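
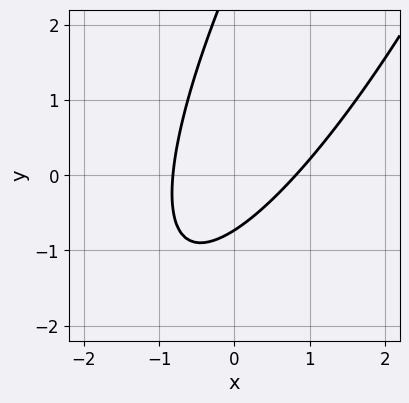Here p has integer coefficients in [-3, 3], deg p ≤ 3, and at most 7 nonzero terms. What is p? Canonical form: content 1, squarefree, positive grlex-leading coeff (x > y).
First, the degree is 2 — the shape is more complex than any degree-1 curve.
Finally, the integer polynomial consistent with all of this is the stated p.

3*x^2 - 3*x*y + y^2 - 2*y - 2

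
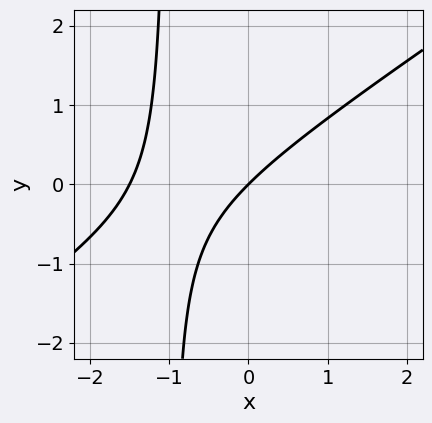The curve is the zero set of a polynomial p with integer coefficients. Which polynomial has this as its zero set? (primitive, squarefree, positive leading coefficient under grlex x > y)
2*x^2 - 3*x*y + 3*x - 3*y

First, degree: a generic line meets the curve in up to 2 points, so deg p = 2.
Then, observable constraints: it meets the y-axis at y = 0 (among the integer gridlines); one x-axis crossing is at x = 0.
Finally, these observations pin down the coefficients.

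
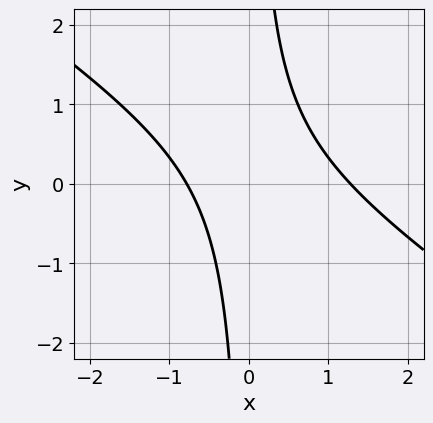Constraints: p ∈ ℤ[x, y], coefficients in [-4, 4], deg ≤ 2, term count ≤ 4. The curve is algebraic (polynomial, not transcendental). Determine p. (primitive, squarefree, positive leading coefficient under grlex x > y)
2*x^2 + 3*x*y - x - 2

deg p = 2.
Checking where it meets the axes: the curve avoids every integer y-axis point in the box.
Assembling these constraints gives the stated polynomial.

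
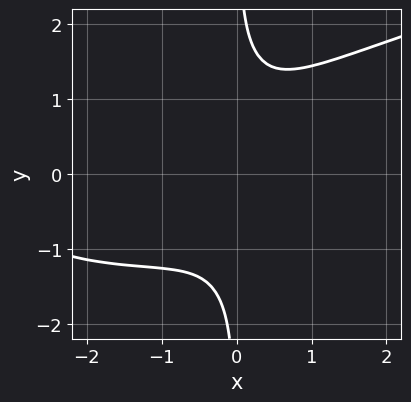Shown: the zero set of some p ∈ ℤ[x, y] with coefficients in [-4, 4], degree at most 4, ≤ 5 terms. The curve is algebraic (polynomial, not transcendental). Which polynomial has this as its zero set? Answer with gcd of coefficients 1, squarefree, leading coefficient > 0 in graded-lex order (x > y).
Degree: a generic line meets the curve in up to 4 points, so deg p = 4.
Observable constraints: the curve avoids every integer y-axis point in the box; it misses every integer gridline on the x-axis.
Fitting integer coefficients to these (and the overall shape) gives p.

2*x*y^3 - x^3 - 3*x^2 - 2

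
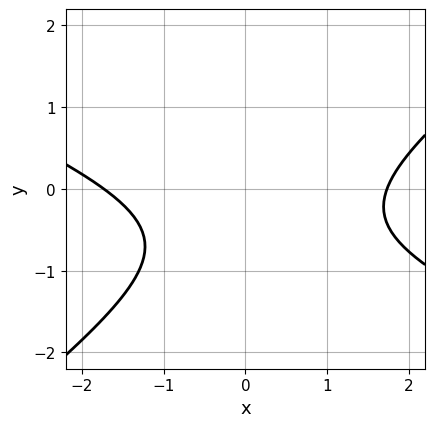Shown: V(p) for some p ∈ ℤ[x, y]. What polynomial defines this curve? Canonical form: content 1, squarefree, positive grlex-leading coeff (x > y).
x^2 + x*y - 3*y^2 - 3*y - 3

(a) Degree: a generic line meets the curve in up to 2 points, so deg p = 2.
(b) From the axis intercepts and sections: it misses every integer gridline on the y-axis.
(c) These observations pin down the coefficients.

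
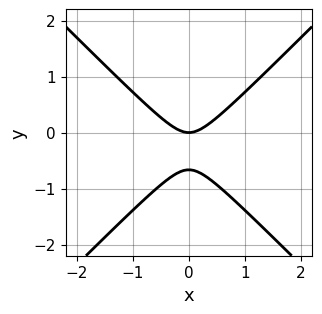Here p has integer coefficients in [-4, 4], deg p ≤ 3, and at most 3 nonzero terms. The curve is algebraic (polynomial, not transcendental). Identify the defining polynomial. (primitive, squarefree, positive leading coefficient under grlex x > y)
3*x^2 - 3*y^2 - 2*y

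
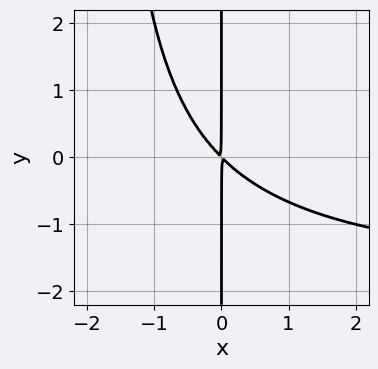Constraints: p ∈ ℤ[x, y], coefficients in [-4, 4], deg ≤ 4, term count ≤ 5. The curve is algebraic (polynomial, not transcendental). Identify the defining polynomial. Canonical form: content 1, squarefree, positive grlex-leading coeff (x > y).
x^2*y + 2*x^2 + 2*x*y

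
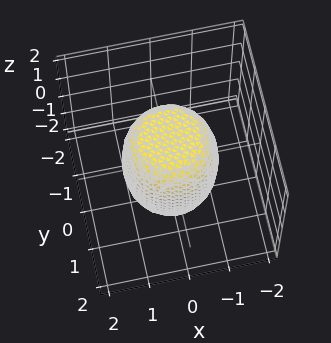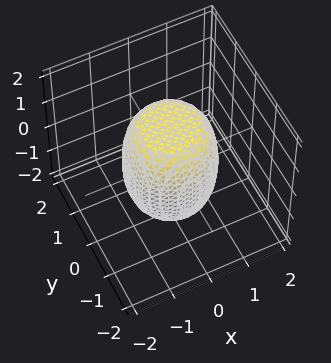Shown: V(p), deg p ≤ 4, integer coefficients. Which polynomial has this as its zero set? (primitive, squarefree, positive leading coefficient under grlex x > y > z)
2*x^4 + 4*x^2*y^2 + 2*y^4 - x^2 - y^2 + z^2 - 2

1. The degree is 4 — the shape is more complex than any degree-3 surface.
2. Symmetries: rotational symmetry about the z-axis ⇒ p depends on x, y only through x² + y².
3. From the visible intercepts: a circular section at z = 0 has radius between 1 and 2.
4. Matching integer coefficients to the picture gives p.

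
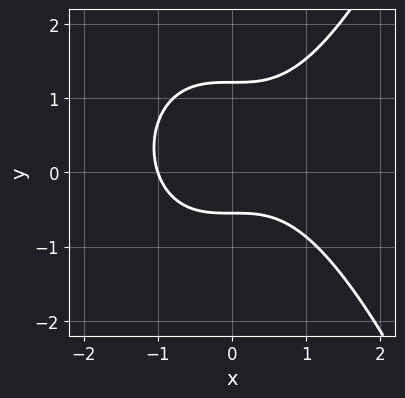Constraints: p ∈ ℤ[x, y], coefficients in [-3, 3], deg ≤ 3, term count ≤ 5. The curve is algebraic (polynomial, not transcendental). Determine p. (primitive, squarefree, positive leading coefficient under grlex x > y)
deg p = 3.
Observable constraints: one x-axis crossing is at x = -1.
Solving for integer coefficients yields p as stated.

2*x^3 - 3*y^2 + 2*y + 2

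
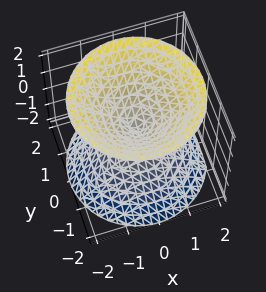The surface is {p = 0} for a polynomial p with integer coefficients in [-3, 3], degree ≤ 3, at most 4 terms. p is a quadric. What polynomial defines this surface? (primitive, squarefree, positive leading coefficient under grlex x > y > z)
x^2 + y^2 - z^2

First, there are 2 components. They look like related sheets of one shape, so recover p as a whole.
Next, the degree is 2 — a double cone through the origin; a quadric.
Then, symmetries: it's symmetric under z → −z, forcing even powers of z; the z-axis is an axis of rotation, so x and y enter only as x² + y².
Then, checking where it meets the axes: it crosses the z-axis at the gridline z = 0; it meets the x-axis at x = 0 (among the integer gridlines); a circular section at z = -1 has radius exactly 1.
Finally, assembling these constraints gives the stated polynomial.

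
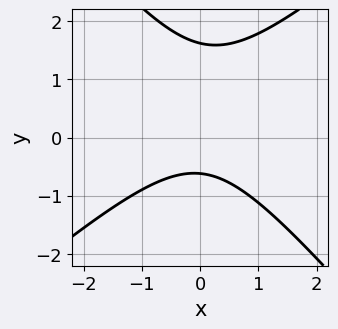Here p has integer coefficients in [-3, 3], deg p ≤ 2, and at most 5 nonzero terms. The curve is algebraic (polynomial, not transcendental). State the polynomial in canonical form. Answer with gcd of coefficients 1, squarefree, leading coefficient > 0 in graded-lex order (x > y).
3*x^2 - x*y - 3*y^2 + 3*y + 3

(a) deg p = 2.
(b) Reading off the gridlines: it misses every integer gridline on the x-axis.
(c) Matching integer coefficients to the picture gives p.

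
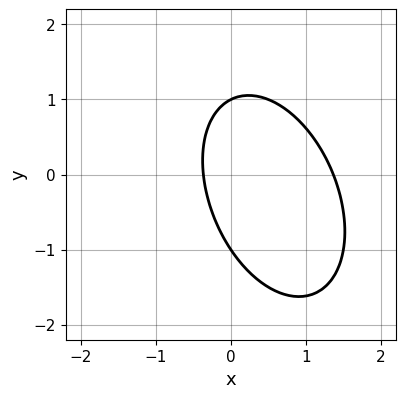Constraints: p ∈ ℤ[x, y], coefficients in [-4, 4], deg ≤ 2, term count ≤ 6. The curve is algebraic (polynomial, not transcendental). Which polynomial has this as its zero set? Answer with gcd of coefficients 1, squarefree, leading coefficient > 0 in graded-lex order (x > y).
First, the degree is 2 — the shape is more complex than any degree-1 curve.
Next, from the axis intercepts and sections: the y-axis gridline crossings are at y ∈ {-1, 1}.
Finally, putting this together gives p.

2*x^2 + x*y + y^2 - 2*x - 1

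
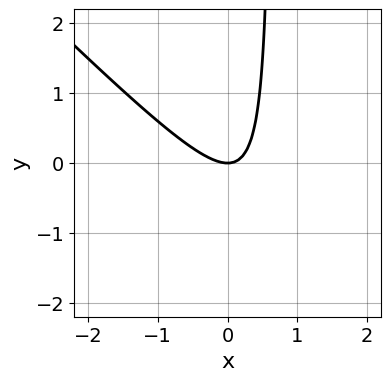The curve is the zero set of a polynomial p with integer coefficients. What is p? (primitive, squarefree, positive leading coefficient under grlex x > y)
3*x^2 + 3*x*y - 2*y

First, deg p = 2. No degree-1 curve has this shape.
Next, from the visible intercepts: one y-axis crossing is at y = 0; it crosses the x-axis at the gridline x = 0.
Finally, these observations pin down the coefficients.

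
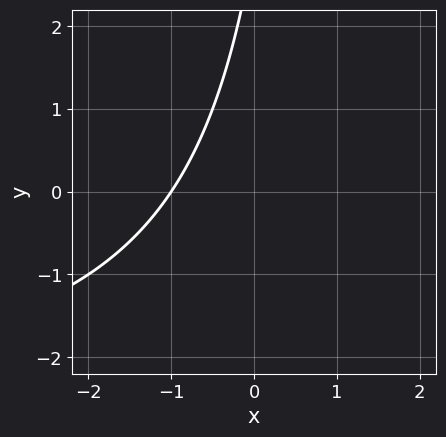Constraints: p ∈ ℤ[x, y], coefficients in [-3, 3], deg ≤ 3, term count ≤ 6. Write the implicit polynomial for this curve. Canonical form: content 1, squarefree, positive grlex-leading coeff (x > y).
x*y + 3*x - y + 3

First, the degree is 2 — a generic line meets the curve in up to 2 points.
Then, reading off the gridlines: no y-intercept at any integer in the box; it crosses the x-axis at the gridline x = -1.
Finally, assembling these constraints gives the stated polynomial.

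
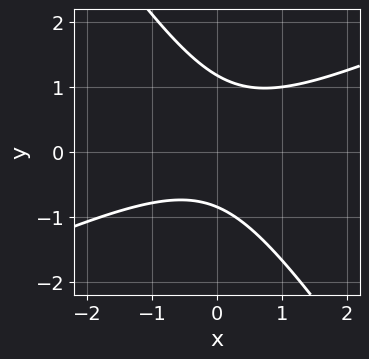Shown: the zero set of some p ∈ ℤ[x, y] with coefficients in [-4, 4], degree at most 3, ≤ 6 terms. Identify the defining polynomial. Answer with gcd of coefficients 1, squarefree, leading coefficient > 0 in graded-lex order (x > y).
2*x^2 - 3*x*y - 3*y^2 + y + 3

The degree is 2 — a generic line meets the curve in up to 2 points.
Checking where it meets the axes: it misses every integer gridline on the x-axis.
Matching integer coefficients to the picture gives p.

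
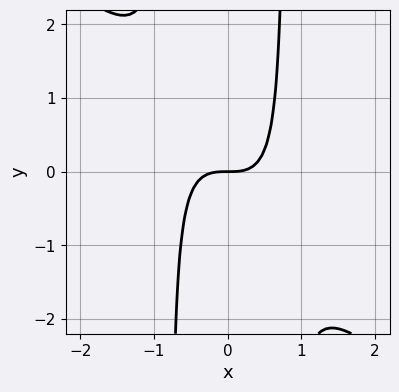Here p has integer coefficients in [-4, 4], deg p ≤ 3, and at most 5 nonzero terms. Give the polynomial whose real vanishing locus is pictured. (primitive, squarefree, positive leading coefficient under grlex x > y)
First, degree: no degree-2 curve has this shape, so deg p = 3.
Next, from the visible intercepts: one y-axis crossing is at y = 0; one x-axis crossing is at x = 0.
Finally, solving for integer coefficients yields p as stated.

3*x^3 + 3*x^2*y - 2*y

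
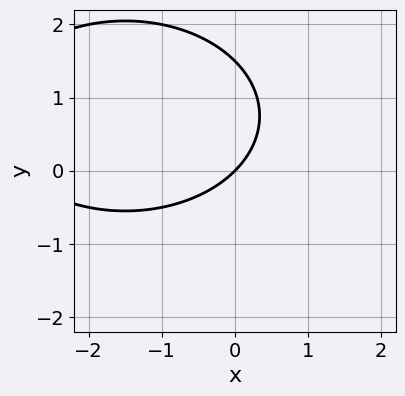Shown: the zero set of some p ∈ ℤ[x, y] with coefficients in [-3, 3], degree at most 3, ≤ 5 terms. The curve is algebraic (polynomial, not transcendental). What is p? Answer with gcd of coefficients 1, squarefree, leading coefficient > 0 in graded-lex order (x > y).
x^2 + 2*y^2 + 3*x - 3*y

deg p = 2. The shape is more complex than any degree-1 curve.
Observable constraints: it crosses the x-axis at the gridline x = 0; one y-axis crossing is at y = 0.
Fitting integer coefficients to these (and the overall shape) gives p.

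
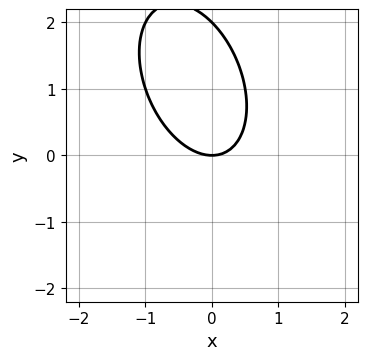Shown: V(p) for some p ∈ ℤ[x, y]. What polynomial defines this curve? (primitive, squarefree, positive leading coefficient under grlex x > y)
2*x^2 + x*y + y^2 - 2*y

deg p = 2. The shape is more complex than any degree-1 curve.
Reading off the gridlines: it meets the x-axis at x = 0 (among the integer gridlines); the y-axis gridline crossings are at y ∈ {0, 2}.
The integer polynomial consistent with all of this is the stated p.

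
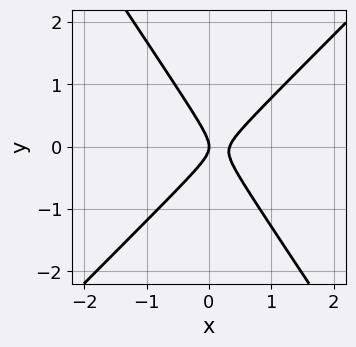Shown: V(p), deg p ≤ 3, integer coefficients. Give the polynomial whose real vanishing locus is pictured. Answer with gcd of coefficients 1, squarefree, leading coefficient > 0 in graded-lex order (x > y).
3*x^2 - x*y - 2*y^2 - x

First, degree: a generic line meets the curve in up to 2 points, so deg p = 2.
Next, reading off the gridlines: it crosses the x-axis at the gridline x = 0; it meets the y-axis at y = 0 (among the integer gridlines).
Finally, solving for integer coefficients yields p as stated.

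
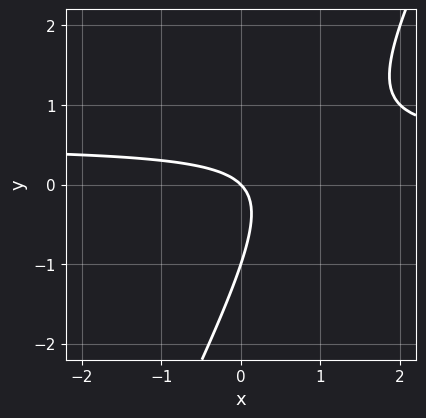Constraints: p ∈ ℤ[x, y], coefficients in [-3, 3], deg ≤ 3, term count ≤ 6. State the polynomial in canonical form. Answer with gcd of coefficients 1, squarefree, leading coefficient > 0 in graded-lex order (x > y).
2*x*y - y^2 - x - y

First, degree: the shape is more complex than any degree-1 curve, so deg p = 2.
Then, reading off the gridlines: the y-axis gridline crossings are at y ∈ {-1, 0}; one x-axis crossing is at x = 0.
Finally, together with the visible shape, these determine p as stated.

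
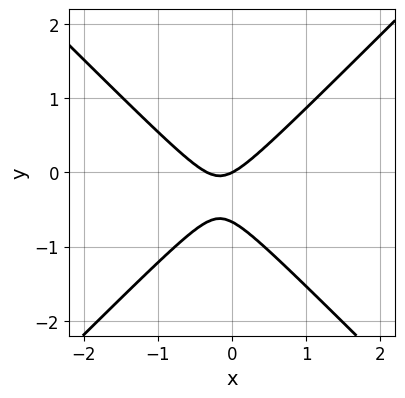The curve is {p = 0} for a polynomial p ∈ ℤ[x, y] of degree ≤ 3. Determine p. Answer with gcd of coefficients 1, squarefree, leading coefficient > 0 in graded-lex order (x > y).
1. The degree is 2 — a generic line meets the curve in up to 2 points.
2. Reading off the gridlines: one y-axis crossing is at y = 0; it meets the x-axis at x = 0 (among the integer gridlines).
3. The integer polynomial consistent with all of this is the stated p.

3*x^2 - 3*y^2 + x - 2*y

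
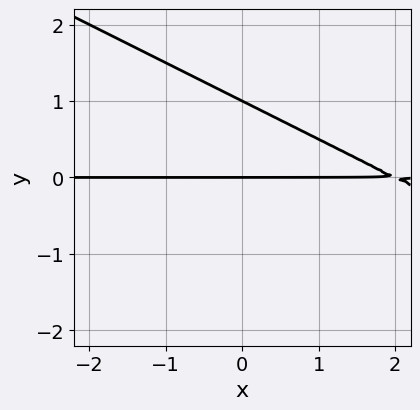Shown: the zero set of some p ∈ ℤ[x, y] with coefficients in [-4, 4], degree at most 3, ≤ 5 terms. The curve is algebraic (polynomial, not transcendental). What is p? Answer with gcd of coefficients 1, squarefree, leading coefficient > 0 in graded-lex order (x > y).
x*y + 2*y^2 - 2*y

deg p = 2.
From the visible intercepts: among the integer gridlines, it crosses the y-axis at y ∈ {0, 1}; the visible x-axis segment lies entirely on the curve.
Together with the visible shape, these determine p as stated.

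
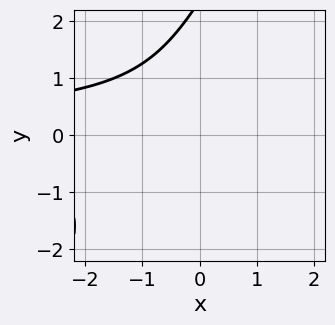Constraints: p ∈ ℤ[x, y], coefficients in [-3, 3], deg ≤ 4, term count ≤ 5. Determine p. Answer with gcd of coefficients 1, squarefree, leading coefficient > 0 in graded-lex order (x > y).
First, deg p = 3. A generic line meets the curve in up to 3 points.
Then, from the axis intercepts and sections: it misses every integer gridline on the y-axis; the curve avoids every integer x-axis point in the box.
Finally, solving for integer coefficients yields p as stated.

2*x*y^2 - y^3 + 2*y^2 + 2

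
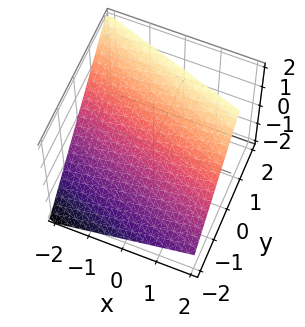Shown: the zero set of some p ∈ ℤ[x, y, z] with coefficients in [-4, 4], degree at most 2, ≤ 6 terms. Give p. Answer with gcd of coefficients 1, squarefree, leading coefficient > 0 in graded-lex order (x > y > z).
x + 3*y - 3*z + 2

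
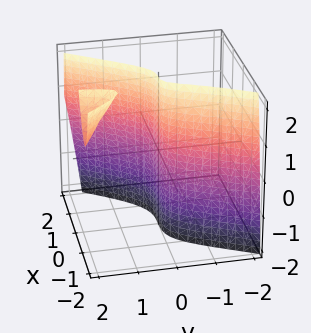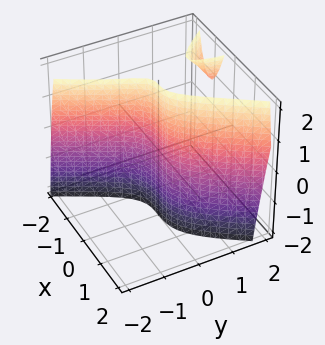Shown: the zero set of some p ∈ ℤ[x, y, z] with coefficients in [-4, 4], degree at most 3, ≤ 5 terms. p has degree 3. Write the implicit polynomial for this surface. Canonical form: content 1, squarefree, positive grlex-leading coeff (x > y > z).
2*x^3 - x*y^2 - x*y + y*z - 3*y

(a) The picture has 2 separate pieces. They look like related sheets of one shape, so recover p as a whole.
(b) deg p = 3. A generic line meets the surface in up to 3 points.
(c) From the axis intercepts and sections: every point of the z-axis in the box is on the surface; it crosses the x-axis at the gridline x = 0; one y-axis crossing is at y = 0.
(d) Together with the visible shape, these determine p as stated.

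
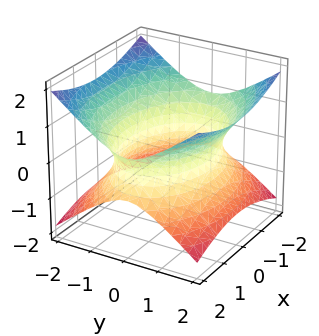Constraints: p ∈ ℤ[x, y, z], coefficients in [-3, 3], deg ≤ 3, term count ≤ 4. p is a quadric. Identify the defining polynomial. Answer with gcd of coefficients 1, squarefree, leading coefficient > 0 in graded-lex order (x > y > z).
x^2 + 2*y^2 - 3*z^2 - 3

1. deg p = 2.
2. Symmetries: the x ↦ −x reflection is a symmetry, so x appears only in even powers; mirror symmetry z ↦ −z ⇒ only even powers of z; it's symmetric under y → −y, forcing even powers of y.
3. Checking where it meets the axes: the surface avoids every integer z-axis point in the box.
4. These observations pin down the coefficients.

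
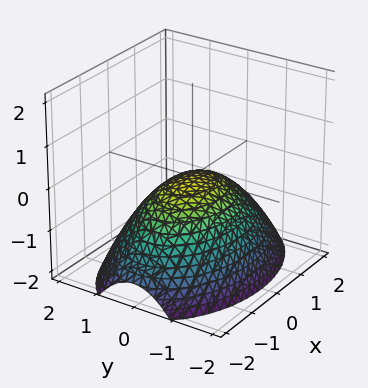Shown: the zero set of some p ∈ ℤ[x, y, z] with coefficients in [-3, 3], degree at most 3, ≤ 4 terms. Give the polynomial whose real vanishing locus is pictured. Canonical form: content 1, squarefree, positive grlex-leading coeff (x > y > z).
x^2 + 2*y^2 + 3*z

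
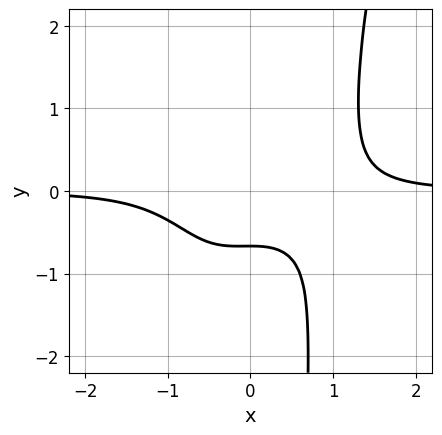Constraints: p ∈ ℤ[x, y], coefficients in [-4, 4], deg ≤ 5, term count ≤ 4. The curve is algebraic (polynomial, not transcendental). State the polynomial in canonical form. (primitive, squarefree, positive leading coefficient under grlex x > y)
(a) The degree is 4 — no degree-3 curve has this shape.
(b) Checking where it meets the axes: it misses every integer gridline on the x-axis.
(c) Putting this together gives p.

3*x^3*y - x^2*y^2 - 3*y - 2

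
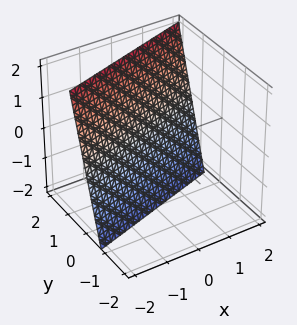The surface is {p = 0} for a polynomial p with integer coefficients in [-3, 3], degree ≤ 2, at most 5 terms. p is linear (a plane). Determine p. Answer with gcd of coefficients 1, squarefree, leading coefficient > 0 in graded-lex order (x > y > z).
x - 3*y + z + 2

Degree: every cross-section is a straight line — this is a plane, so deg p = 1.
Observable constraints: it meets the x-axis at x = -2 (among the integer gridlines); it meets the z-axis at z = -2 (among the integer gridlines).
Matching integer coefficients to the picture gives p.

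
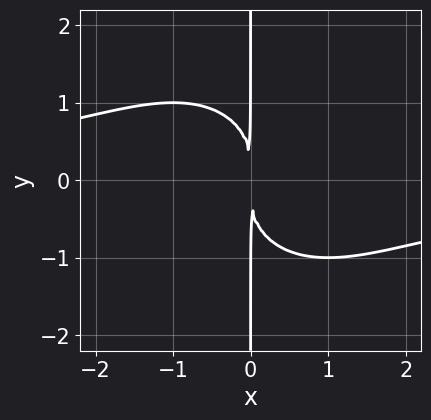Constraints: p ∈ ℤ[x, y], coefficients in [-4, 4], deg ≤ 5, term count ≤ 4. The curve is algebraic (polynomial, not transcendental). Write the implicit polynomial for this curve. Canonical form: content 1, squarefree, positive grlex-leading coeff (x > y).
x^3*y + x*y^3 + 2*x^2

(a) The degree is 4 — no degree-3 curve has this shape.
(b) From the axis intercepts and sections: every point of the y-axis in the box is on the curve.
(c) Solving for integer coefficients yields p as stated.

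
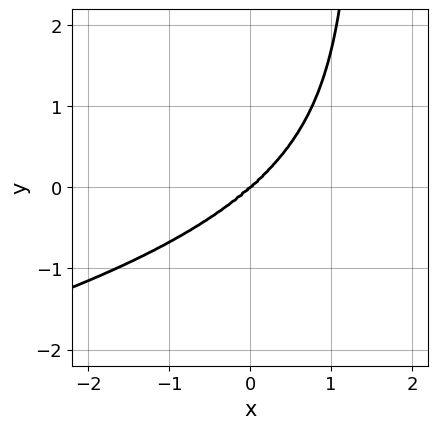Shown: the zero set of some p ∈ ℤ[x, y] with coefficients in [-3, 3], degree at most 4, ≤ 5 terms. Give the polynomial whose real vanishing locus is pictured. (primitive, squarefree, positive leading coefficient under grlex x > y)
Degree: a generic line meets the curve in up to 4 points, so deg p = 4.
Checking where it meets the axes: one x-axis crossing is at x = 0; it meets the y-axis at y = 0 (among the integer gridlines).
Putting this together gives p.

x^2*y^2 + 2*x*y^3 + 2*x^3 - 3*y^3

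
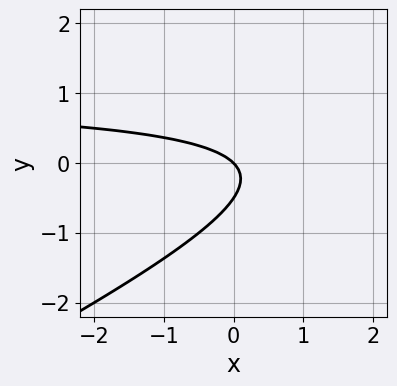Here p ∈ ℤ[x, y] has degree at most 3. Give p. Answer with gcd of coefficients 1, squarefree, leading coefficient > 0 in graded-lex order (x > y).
First, degree: the shape is more complex than any degree-1 curve, so deg p = 2.
Next, against the integer gridlines: one x-axis crossing is at x = 0; it meets the y-axis at y = 0 (among the integer gridlines).
Finally, solving for integer coefficients yields p as stated.

x*y - 2*y^2 - x - y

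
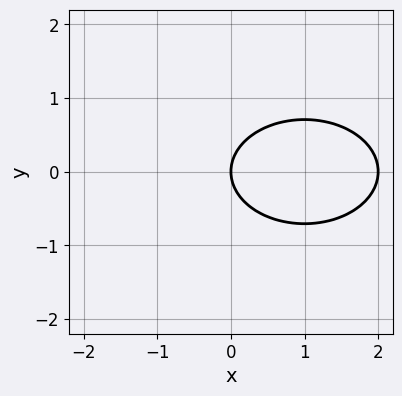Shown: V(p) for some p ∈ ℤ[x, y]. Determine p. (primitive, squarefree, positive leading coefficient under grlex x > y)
First, degree: no degree-1 curve has this shape, so deg p = 2.
Then, symmetries: the y ↦ −y reflection is a symmetry, so y appears only in even powers.
Next, from the visible intercepts: it crosses the y-axis at the gridline y = 0; among the integer gridlines, it crosses the x-axis at x ∈ {0, 2}.
Finally, together with the visible shape, these determine p as stated.

x^2 + 2*y^2 - 2*x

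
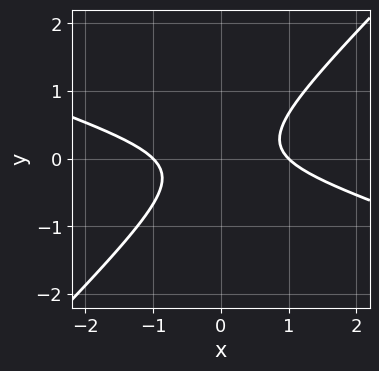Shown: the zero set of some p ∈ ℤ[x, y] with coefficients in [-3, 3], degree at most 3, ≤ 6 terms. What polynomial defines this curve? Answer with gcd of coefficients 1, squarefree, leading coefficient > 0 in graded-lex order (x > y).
(a) The degree is 2 — no degree-1 curve has this shape.
(b) Observable constraints: among the integer gridlines, it crosses the x-axis at x ∈ {-1, 1}; it misses every integer gridline on the y-axis.
(c) Solving for integer coefficients yields p as stated.

x^2 + 2*x*y - 3*y^2 - 1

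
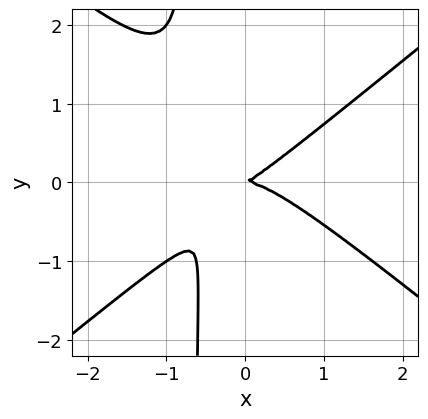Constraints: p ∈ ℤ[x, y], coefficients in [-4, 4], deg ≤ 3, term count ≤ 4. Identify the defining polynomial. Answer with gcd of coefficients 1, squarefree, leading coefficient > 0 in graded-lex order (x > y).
2*x^3 - 3*x*y^2 + x*y - 2*y^2

The degree is 3 — a generic line meets the curve in up to 3 points.
From the axis intercepts and sections: it meets the x-axis at x = 0 (among the integer gridlines); one y-axis crossing is at y = 0.
The integer polynomial consistent with all of this is the stated p.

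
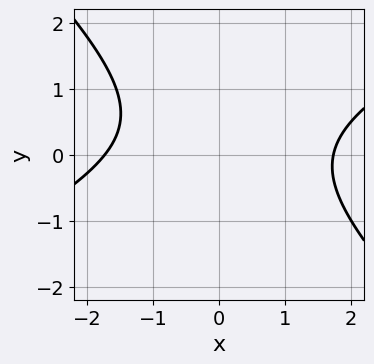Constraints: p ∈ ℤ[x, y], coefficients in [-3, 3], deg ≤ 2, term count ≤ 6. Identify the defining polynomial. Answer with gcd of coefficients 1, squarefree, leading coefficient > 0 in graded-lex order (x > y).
x^2 - x*y - 2*y^2 + y - 3

1. Degree: no degree-1 curve has this shape, so deg p = 2.
2. From the axis intercepts and sections: the curve avoids every integer y-axis point in the box.
3. Together with the visible shape, these determine p as stated.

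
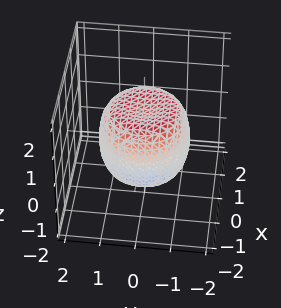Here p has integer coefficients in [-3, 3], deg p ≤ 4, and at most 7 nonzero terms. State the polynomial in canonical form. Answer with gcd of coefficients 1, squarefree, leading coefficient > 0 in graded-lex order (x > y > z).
Degree: no degree-3 surface has this shape, so deg p = 4.
By symmetry, the surface is invariant under rotation about z: p = q(x² + y², z).
From the visible intercepts: among the integer gridlines, it crosses the z-axis at z ∈ {-1, 1}; a circular section at z = -1 has radius exactly 1.
Assembling these constraints gives the stated polynomial.

x^4 + 2*x^2*y^2 + y^4 - x^2 - y^2 + z^2 - 1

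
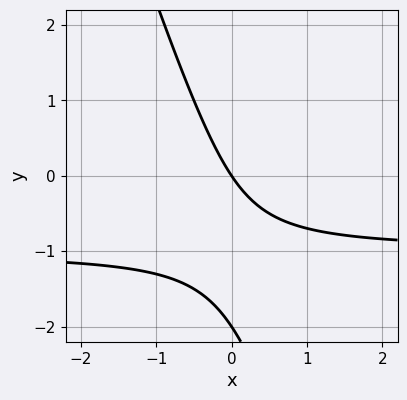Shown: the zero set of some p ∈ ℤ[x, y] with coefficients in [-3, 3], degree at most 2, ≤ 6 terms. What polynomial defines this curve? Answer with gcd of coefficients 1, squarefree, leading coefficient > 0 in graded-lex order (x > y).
3*x*y + y^2 + 3*x + 2*y

1. Degree: no degree-1 curve has this shape, so deg p = 2.
2. Reading off the gridlines: it crosses the x-axis at the gridline x = 0; the y-axis gridline crossings are at y ∈ {-2, 0}.
3. Matching integer coefficients to the picture gives p.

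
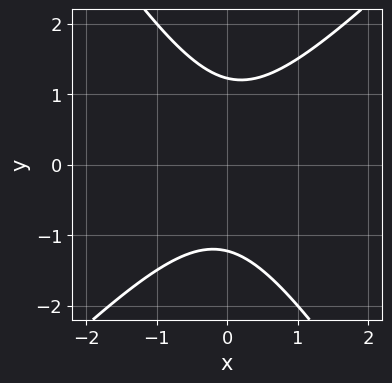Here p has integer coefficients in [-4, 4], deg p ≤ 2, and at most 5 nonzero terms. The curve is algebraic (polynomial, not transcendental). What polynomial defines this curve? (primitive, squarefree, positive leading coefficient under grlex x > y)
First, degree: a generic line meets the curve in up to 2 points, so deg p = 2.
Then, against the integer gridlines: the curve avoids every integer x-axis point in the box.
Finally, together with the visible shape, these determine p as stated.

3*x^2 - x*y - 2*y^2 + 3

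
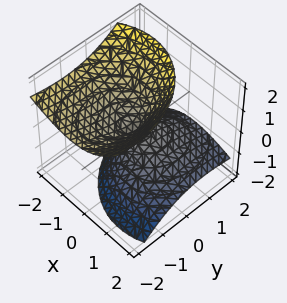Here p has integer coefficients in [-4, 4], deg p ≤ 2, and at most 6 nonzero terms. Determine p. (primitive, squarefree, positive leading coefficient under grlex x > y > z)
1. There are 2 components. They look like related sheets of one shape, so recover p as a whole.
2. The degree is 2 — no degree-1 surface has this shape.
3. From the visible intercepts: one z-axis crossing is at z = 0; it meets the y-axis at y = 0 (among the integer gridlines); it crosses the x-axis at the gridline x = 0.
4. Solving for integer coefficients yields p as stated.

3*x^2 + 3*x*z + 2*y^2 + 3*y*z - 3*z^2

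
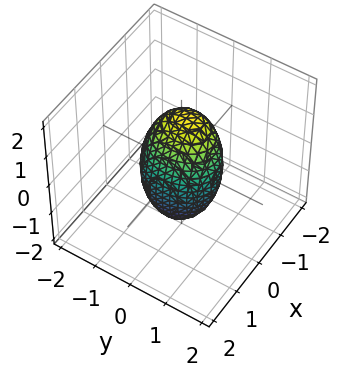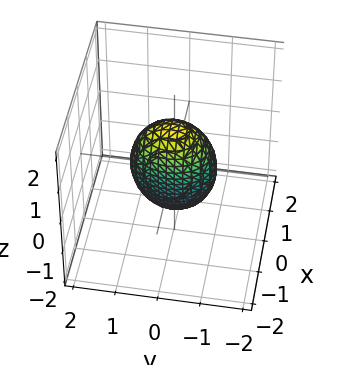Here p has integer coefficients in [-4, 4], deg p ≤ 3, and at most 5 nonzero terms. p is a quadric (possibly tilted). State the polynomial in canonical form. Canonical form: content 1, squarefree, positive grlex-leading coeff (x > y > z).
3*x^2 + x*z + 2*y^2 + z^2 - 2

(a) deg p = 2.
(b) Checking where it meets the axes: the y-axis gridline crossings are at y ∈ {-1, 1}.
(c) Fitting integer coefficients to these (and the overall shape) gives p.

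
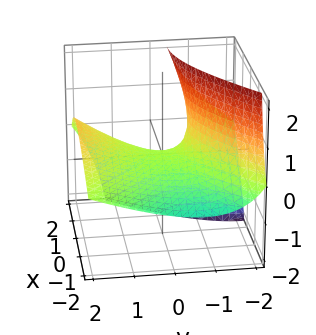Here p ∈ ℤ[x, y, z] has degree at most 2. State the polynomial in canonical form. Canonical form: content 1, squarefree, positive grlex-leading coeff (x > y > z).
deg p = 2. The shape is more complex than any degree-1 surface.
From the axis intercepts and sections: one y-axis crossing is at y = 0; it meets the z-axis at z = 0 (among the integer gridlines).
These observations pin down the coefficients.

x^2 - 2*x*z - y^2 + 2*y*z + 3*z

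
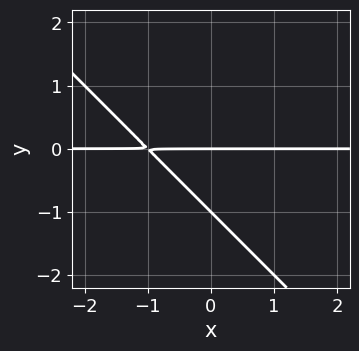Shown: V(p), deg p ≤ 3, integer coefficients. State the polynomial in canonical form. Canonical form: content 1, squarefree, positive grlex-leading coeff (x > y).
1. The degree is 2 — the shape is more complex than any degree-1 curve.
2. From the visible intercepts: among the integer gridlines, it crosses the y-axis at y ∈ {-1, 0}; the visible x-axis segment lies entirely on the curve.
3. Together with the visible shape, these determine p as stated.

x*y + y^2 + y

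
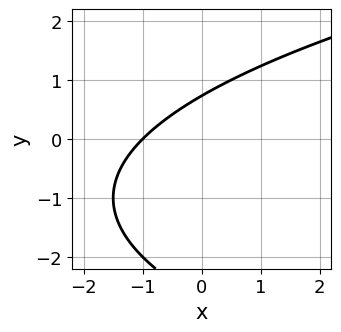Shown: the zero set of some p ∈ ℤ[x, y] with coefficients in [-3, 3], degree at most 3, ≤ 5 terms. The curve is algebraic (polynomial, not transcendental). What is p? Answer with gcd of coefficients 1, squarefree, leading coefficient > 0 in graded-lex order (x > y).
y^2 - 2*x + 2*y - 2

1. deg p = 2. The shape is more complex than any degree-1 curve.
2. Observable constraints: it crosses the x-axis at the gridline x = -1.
3. Putting this together gives p.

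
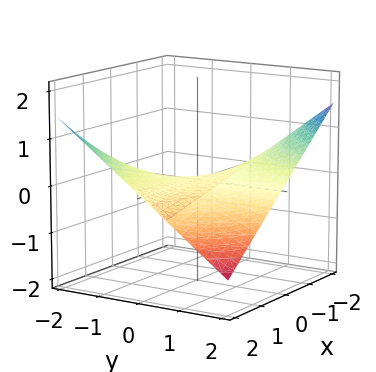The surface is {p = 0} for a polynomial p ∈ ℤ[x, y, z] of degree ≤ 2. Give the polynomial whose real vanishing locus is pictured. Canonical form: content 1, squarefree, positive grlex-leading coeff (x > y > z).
First, degree: a saddle surface; a quadric, so deg p = 2.
Next, checking where it meets the axes: every point of the x-axis in the box is on the surface; the visible y-axis segment lies entirely on the surface; one z-axis crossing is at z = 0.
Finally, solving for integer coefficients yields p as stated.

x*y + 3*z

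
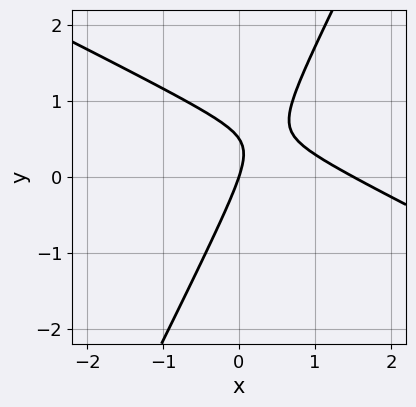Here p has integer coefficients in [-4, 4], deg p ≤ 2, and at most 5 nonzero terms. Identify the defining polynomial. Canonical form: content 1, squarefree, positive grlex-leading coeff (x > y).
First, degree: the shape is more complex than any degree-1 curve, so deg p = 2.
Then, against the integer gridlines: it crosses the x-axis at the gridline x = 0; it crosses the y-axis at the gridline y = 0.
Finally, matching integer coefficients to the picture gives p.

2*x^2 + 3*x*y - 2*y^2 - 3*x + y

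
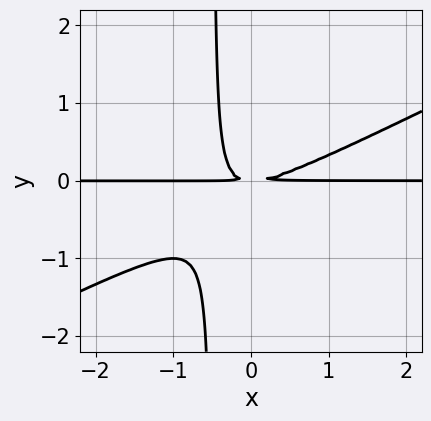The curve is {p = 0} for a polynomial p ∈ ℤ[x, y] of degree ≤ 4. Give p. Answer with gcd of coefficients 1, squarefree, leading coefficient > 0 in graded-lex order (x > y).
x^2*y - 2*x*y^2 - y^2

The degree is 3 — a generic line meets the curve in up to 3 points.
Checking where it meets the axes: the visible x-axis segment lies entirely on the curve.
Putting this together gives p.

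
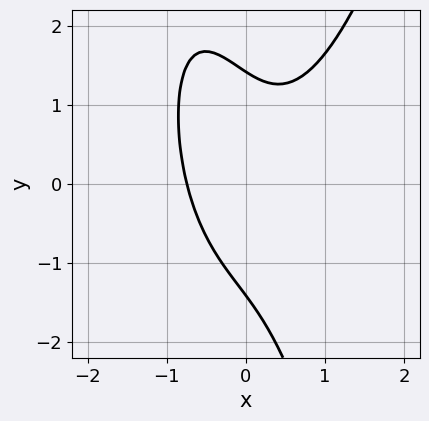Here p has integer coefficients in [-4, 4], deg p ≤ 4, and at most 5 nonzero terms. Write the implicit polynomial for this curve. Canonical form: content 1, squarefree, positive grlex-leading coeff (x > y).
3*x^3 - 2*x*y - y^2 + x + 2

1. Degree: no degree-2 curve has this shape, so deg p = 3.
2. Matching integer coefficients to the picture gives p.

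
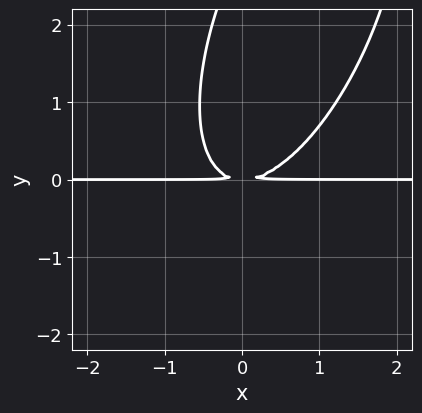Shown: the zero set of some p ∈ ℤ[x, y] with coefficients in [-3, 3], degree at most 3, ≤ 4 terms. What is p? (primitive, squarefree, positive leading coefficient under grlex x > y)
3*x^2*y - 2*x*y^2 + y^3 - 3*y^2

The degree is 3 — a generic line meets the curve in up to 3 points.
Against the integer gridlines: every point of the x-axis in the box is on the curve.
Solving for integer coefficients yields p as stated.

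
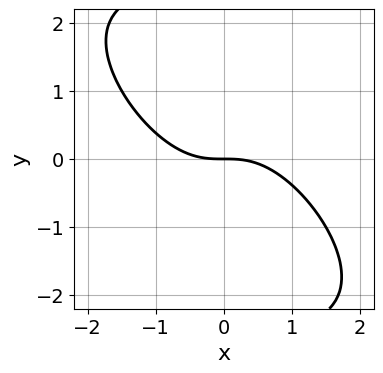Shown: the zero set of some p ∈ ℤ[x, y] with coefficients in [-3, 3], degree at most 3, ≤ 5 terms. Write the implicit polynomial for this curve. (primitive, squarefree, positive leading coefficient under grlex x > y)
First, degree: the shape is more complex than any degree-2 curve, so deg p = 3.
Next, observable constraints: it meets the y-axis at y = 0 (among the integer gridlines); one x-axis crossing is at x = 0.
Finally, fitting integer coefficients to these (and the overall shape) gives p.

2*x^3 + 3*x^2*y + 2*x*y^2 + 3*y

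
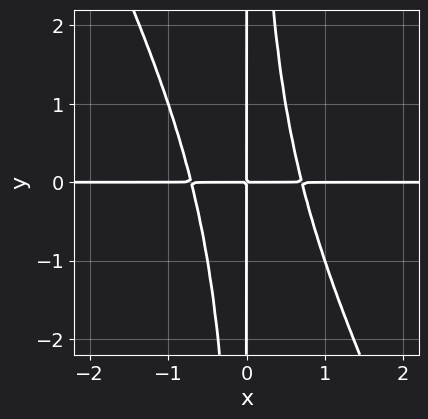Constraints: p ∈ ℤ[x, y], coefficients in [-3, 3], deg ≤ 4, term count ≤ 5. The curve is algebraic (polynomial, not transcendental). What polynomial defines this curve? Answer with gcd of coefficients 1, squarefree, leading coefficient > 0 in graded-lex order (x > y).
(a) deg p = 4. No degree-3 curve has this shape.
(b) Against the integer gridlines: the visible y-axis segment lies entirely on the curve; every point of the x-axis in the box is on the curve.
(c) Together with the visible shape, these determine p as stated.

2*x^3*y + x^2*y^2 - x*y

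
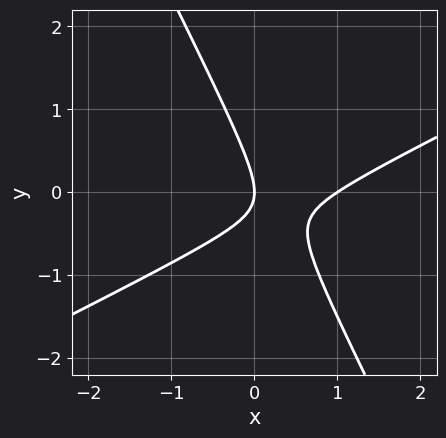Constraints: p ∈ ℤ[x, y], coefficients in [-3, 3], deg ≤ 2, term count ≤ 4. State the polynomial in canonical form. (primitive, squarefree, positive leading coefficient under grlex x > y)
The degree is 2 — the shape is more complex than any degree-1 curve.
Reading off the gridlines: it crosses the y-axis at the gridline y = 0; the x-axis gridline crossings are at x ∈ {0, 1}.
Assembling these constraints gives the stated polynomial.

2*x^2 - 3*x*y - 2*y^2 - 2*x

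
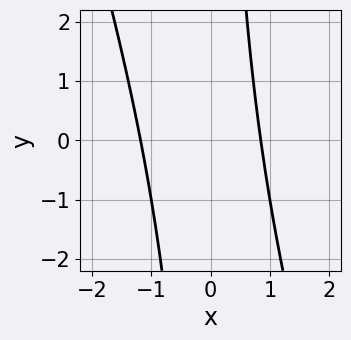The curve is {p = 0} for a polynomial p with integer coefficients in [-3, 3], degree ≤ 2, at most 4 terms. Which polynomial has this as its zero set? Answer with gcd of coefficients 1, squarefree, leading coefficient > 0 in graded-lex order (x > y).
3*x^2 + x*y + x - 3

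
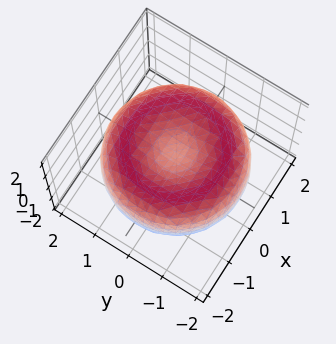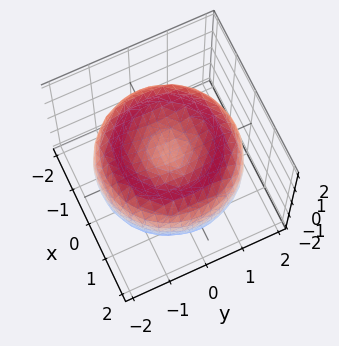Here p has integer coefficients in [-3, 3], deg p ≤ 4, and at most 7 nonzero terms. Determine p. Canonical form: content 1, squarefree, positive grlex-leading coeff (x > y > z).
x^4 + 2*x^2*y^2 + y^4 - 3*x^2 - 3*y^2 + 3*z^2 - 1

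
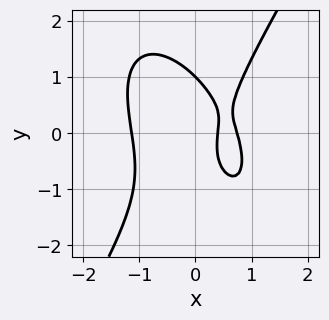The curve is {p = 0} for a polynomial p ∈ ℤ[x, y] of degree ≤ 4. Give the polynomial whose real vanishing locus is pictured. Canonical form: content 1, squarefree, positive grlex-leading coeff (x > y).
3*x^3 + x^2*y - y^3 - 3*x + 1

Degree: the shape is more complex than any degree-2 curve, so deg p = 3.
From the axis intercepts and sections: it meets the y-axis at y = 1 (among the integer gridlines).
Together with the visible shape, these determine p as stated.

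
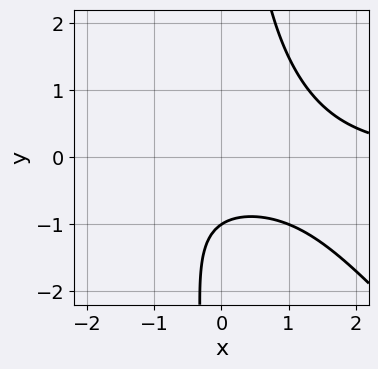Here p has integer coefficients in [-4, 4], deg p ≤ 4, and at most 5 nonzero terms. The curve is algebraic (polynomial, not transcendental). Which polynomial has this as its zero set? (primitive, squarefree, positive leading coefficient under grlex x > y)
2*x^2*y + 2*x*y^2 - 3*y - 3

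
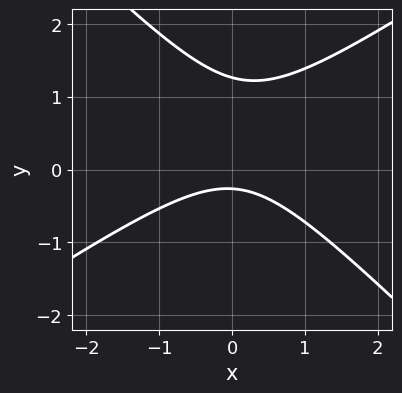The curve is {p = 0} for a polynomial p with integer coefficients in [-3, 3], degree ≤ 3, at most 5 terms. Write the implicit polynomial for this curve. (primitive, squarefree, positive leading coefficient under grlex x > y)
First, the degree is 2 — no degree-1 curve has this shape.
Then, checking where it meets the axes: the curve avoids every integer x-axis point in the box.
Finally, assembling these constraints gives the stated polynomial.

2*x^2 - x*y - 3*y^2 + 3*y + 1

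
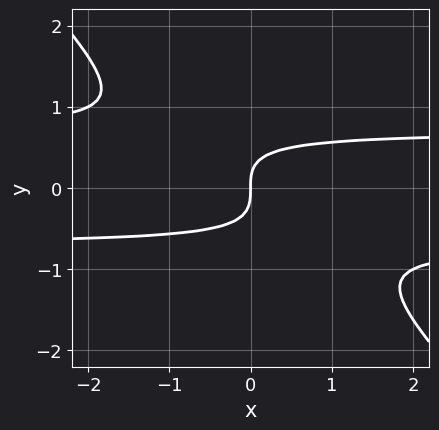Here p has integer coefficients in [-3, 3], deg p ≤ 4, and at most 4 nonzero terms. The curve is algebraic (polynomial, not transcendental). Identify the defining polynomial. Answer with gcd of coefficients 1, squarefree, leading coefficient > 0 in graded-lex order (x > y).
2*x*y^2 + 2*y^3 - x

(a) deg p = 3.
(b) From the visible intercepts: one x-axis crossing is at x = 0; it meets the y-axis at y = 0 (among the integer gridlines).
(c) Together with the visible shape, these determine p as stated.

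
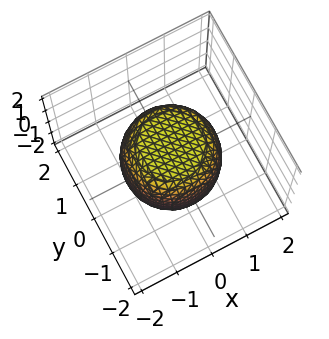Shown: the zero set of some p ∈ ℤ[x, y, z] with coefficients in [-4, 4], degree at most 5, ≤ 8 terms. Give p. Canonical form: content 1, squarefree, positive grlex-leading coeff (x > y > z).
2*x^4 + 4*x^2*y^2 + 2*y^4 - x^2 - y^2 + 2*z^2 - 3

(a) Degree: no degree-3 surface has this shape, so deg p = 4.
(b) Symmetries: rotational symmetry about the z-axis ⇒ p depends on x, y only through x² + y².
(c) Reading off the gridlines: a circular section at z = 1 has radius exactly 1.
(d) These observations pin down the coefficients.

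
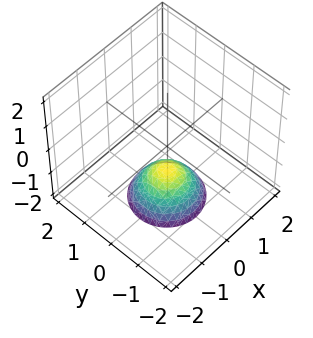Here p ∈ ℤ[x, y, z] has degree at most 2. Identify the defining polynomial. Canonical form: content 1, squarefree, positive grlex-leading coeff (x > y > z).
The degree is 2 — the shape is more complex than any degree-1 surface.
Symmetries: every cross-section ⟂ z is a circle, so x, y appear only via x² + y².
Checking where it meets the axes: the surface avoids every integer y-axis point in the box; it misses every integer gridline on the x-axis; a circular section at z = -2 has radius exactly 1; one z-axis crossing is at z = -1.
Fitting integer coefficients to these (and the overall shape) gives p.

x^2 + y^2 + z + 1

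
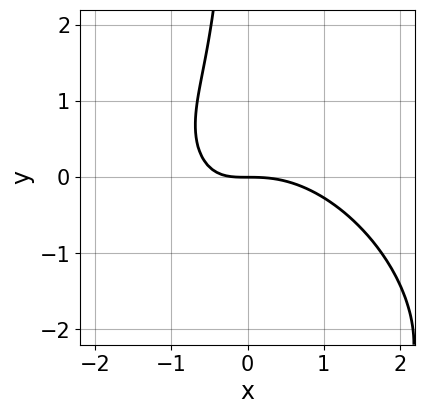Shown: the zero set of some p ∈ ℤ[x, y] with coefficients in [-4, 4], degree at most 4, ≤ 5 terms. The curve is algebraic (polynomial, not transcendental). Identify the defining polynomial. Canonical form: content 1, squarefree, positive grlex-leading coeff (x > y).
First, the degree is 3 — the shape is more complex than any degree-2 curve.
Then, reading off the gridlines: it crosses the x-axis at the gridline x = 0; one y-axis crossing is at y = 0.
Finally, putting this together gives p.

2*x^3 + 2*x^2*y + 2*x*y^2 + 3*x*y + 3*y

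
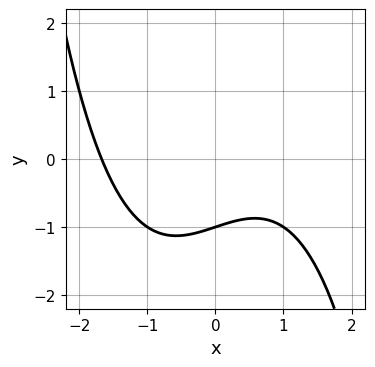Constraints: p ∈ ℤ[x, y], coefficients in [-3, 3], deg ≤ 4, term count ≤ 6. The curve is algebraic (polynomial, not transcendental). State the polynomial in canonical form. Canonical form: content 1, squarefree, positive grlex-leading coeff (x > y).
x^3 - x + 3*y + 3

(a) Degree: the shape is more complex than any degree-2 curve, so deg p = 3.
(b) Checking where it meets the axes: one y-axis crossing is at y = -1.
(c) Solving for integer coefficients yields p as stated.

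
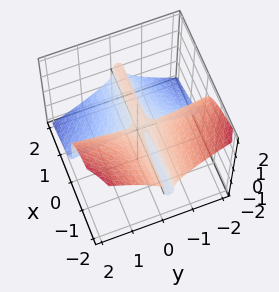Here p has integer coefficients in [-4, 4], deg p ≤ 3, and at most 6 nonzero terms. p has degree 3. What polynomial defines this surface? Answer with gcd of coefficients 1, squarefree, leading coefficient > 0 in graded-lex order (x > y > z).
1. Degree: the shape is more complex than any degree-2 surface, so deg p = 3.
2. Against the integer gridlines: every point of the x-axis in the box is on the surface; the visible y-axis segment lies entirely on the surface.
3. Together with the visible shape, these determine p as stated.

3*x*y^2 + 3*z^3 + x*y - z^2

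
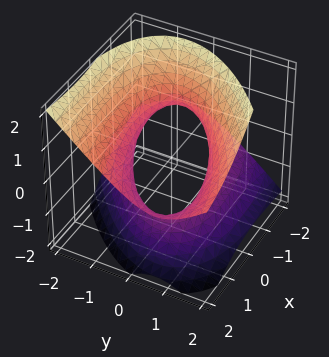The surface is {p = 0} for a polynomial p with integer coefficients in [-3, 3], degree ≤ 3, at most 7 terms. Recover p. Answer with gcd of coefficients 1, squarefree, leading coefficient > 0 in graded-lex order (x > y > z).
First, degree: a generic line meets the surface in up to 2 points, so deg p = 2.
Then, observable constraints: the y-axis gridline crossings are at y ∈ {-1, 1}; it misses every integer gridline on the z-axis.
Finally, matching integer coefficients to the picture gives p.

x^2 - 2*x*y - 3*x*z + 3*y^2 - 3*z^2 - 3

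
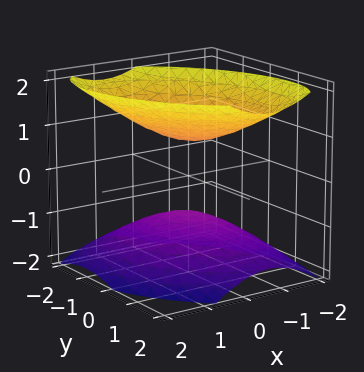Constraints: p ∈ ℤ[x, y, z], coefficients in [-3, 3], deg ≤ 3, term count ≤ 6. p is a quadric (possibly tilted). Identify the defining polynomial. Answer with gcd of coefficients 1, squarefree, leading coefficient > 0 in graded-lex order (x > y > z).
3*x^2 + 2*x*y + 2*y^2 - 3*z^2 + 2

The picture has 2 separate pieces.
The degree is 2 — no degree-1 surface has this shape.
From the axis intercepts and sections: no x-intercept at any integer in the box; the surface avoids every integer y-axis point in the box.
Assembling these constraints gives the stated polynomial.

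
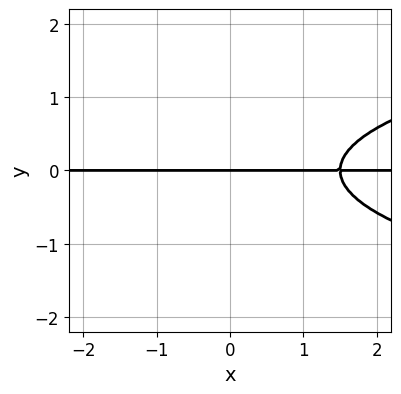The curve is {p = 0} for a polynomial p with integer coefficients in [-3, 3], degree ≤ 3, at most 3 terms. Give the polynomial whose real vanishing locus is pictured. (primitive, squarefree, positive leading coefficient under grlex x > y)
3*y^3 - 2*x*y + 3*y

1. deg p = 3. The shape is more complex than any degree-2 curve.
2. Checking where it meets the axes: every point of the x-axis in the box is on the curve; one y-axis crossing is at y = 0.
3. Together with the visible shape, these determine p as stated.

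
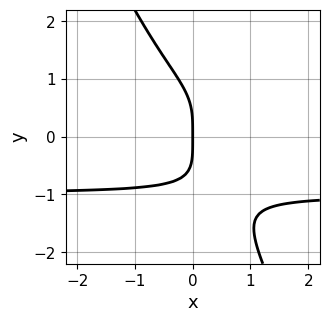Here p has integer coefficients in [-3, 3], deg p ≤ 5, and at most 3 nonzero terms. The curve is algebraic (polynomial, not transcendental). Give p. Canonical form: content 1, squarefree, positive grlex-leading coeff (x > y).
2*x*y^3 + y^4 + 2*x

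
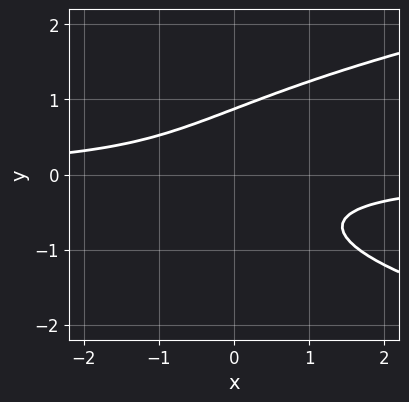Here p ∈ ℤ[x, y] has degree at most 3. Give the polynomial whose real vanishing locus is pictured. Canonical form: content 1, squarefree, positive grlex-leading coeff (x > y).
First, the degree is 3 — no degree-2 curve has this shape.
Then, observable constraints: no x-intercept at any integer in the box.
Finally, together with the visible shape, these determine p as stated.

3*y^3 - 3*x*y - 2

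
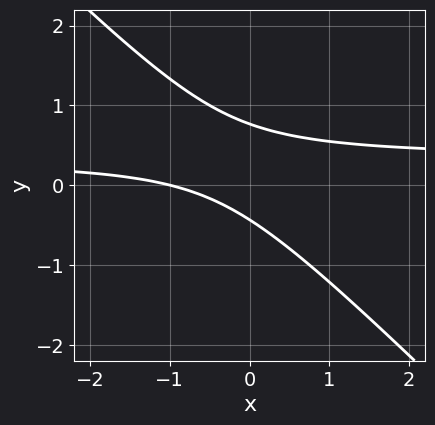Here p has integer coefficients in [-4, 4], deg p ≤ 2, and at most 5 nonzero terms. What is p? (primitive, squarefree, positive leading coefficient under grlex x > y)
1. Degree: no degree-1 curve has this shape, so deg p = 2.
2. Checking where it meets the axes: one x-axis crossing is at x = -1.
3. Matching integer coefficients to the picture gives p.

3*x*y + 3*y^2 - x - y - 1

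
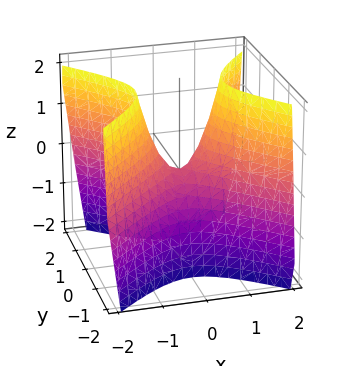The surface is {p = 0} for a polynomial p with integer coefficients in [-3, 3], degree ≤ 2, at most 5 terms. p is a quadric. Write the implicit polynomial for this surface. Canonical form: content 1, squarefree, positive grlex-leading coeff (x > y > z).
2*x^2 - 2*y^2 - z

First, the degree is 2 — a saddle surface; a quadric.
Next, symmetries: the y ↦ −y reflection is a symmetry, so y appears only in even powers; it's symmetric under x → −x, forcing even powers of x.
Next, from the axis intercepts and sections: it crosses the y-axis at the gridline y = 0; one z-axis crossing is at z = 0; it meets the x-axis at x = 0 (among the integer gridlines).
Finally, assembling these constraints gives the stated polynomial.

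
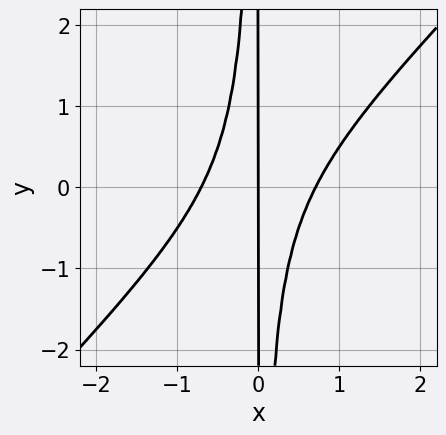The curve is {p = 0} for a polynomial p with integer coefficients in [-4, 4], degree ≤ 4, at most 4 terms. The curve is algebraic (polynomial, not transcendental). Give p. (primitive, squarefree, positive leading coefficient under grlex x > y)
1. The degree is 3 — no degree-2 curve has this shape.
2. From the visible intercepts: every point of the y-axis in the box is on the curve; it meets the x-axis at x = 0 (among the integer gridlines).
3. Solving for integer coefficients yields p as stated.

2*x^3 - 2*x^2*y - x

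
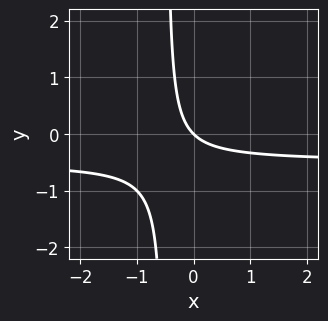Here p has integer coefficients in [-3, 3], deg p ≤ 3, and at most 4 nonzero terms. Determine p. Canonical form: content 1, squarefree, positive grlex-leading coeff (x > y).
(a) deg p = 2.
(b) Observable constraints: one x-axis crossing is at x = 0; it crosses the y-axis at the gridline y = 0.
(c) Matching integer coefficients to the picture gives p.

2*x*y + x + y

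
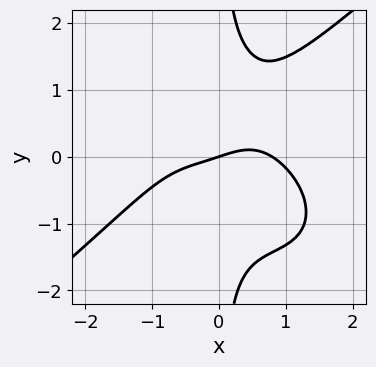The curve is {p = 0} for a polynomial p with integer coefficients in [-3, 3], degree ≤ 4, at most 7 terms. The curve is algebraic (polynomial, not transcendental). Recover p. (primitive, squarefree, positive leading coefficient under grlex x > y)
1. Degree: a generic line meets the curve in up to 4 points, so deg p = 4.
2. Observable constraints: one y-axis crossing is at y = 0; one x-axis crossing is at x = 0.
3. Together with the visible shape, these determine p as stated.

2*x^4 - 3*x*y^3 + 3*x^2*y - x + 3*y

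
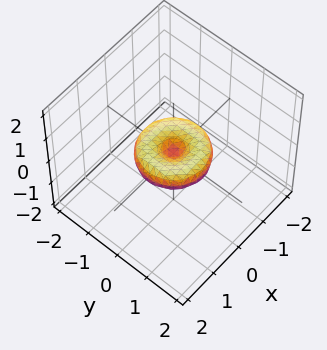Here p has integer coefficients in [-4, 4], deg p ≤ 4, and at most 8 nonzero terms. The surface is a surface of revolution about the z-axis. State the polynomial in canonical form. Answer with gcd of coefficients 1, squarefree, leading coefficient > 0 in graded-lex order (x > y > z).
1. Degree: no degree-3 surface has this shape, so deg p = 4.
2. By symmetry, every cross-section ⟂ z is a circle, so x, y appear only via x² + y².
3. From the visible intercepts: the x-axis gridline crossings are at x ∈ {-1, 0, 1}; a circular section at z = 0 has radius exactly 1; the y-axis gridline crossings are at y ∈ {-1, 0, 1}.
4. Assembling these constraints gives the stated polynomial.

x^4 + 2*x^2*y^2 + y^4 - x^2 - y^2 + 2*z^2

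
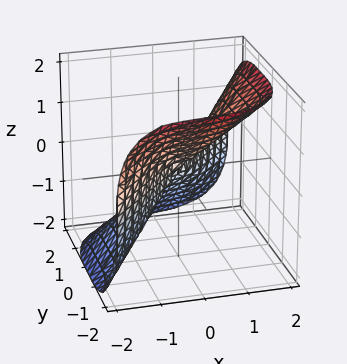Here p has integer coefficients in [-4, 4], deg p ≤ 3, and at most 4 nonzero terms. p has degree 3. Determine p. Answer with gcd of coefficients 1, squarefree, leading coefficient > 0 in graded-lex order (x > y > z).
(a) Degree: the shape is more complex than any degree-2 surface, so deg p = 3.
(b) Against the integer gridlines: one z-axis crossing is at z = 0; it crosses the y-axis at the gridline y = 0.
(c) The integer polynomial consistent with all of this is the stated p.

3*x^3 + x*y^2 - 3*y^3 - 3*z^3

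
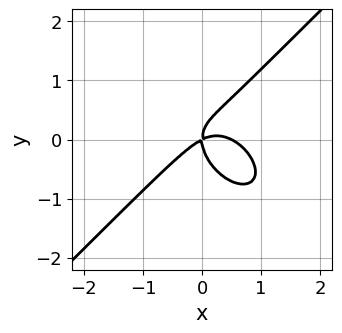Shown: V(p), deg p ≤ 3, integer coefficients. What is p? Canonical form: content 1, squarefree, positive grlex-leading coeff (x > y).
2*x^3 - 2*y^3 - x^2 + 2*x*y

Degree: the shape is more complex than any degree-2 curve, so deg p = 3.
Against the integer gridlines: it crosses the y-axis at the gridline y = 0; one x-axis crossing is at x = 0.
Fitting integer coefficients to these (and the overall shape) gives p.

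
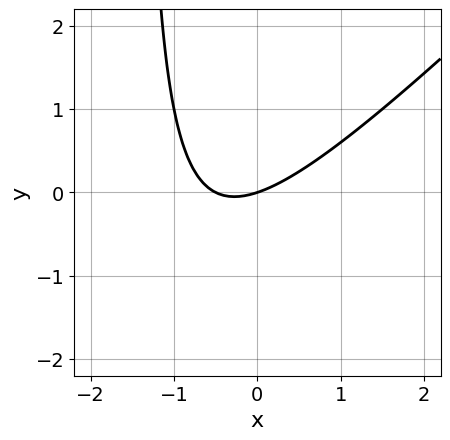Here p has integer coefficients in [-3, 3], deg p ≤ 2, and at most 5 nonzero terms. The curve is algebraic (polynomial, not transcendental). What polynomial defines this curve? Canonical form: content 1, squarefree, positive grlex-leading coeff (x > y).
2*x^2 - 2*x*y + x - 3*y

1. deg p = 2. A generic line meets the curve in up to 2 points.
2. Against the integer gridlines: it meets the y-axis at y = 0 (among the integer gridlines); it crosses the x-axis at the gridline x = 0.
3. Matching integer coefficients to the picture gives p.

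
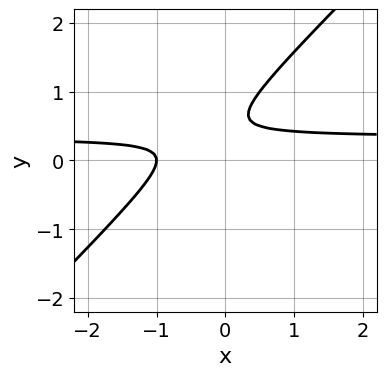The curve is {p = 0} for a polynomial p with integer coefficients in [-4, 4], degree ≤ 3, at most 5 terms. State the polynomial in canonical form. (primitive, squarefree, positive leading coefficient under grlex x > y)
3*x*y - 3*y^2 - x + 3*y - 1

1. deg p = 2.
2. Checking where it meets the axes: one x-axis crossing is at x = -1; no y-intercept at any integer in the box.
3. These observations pin down the coefficients.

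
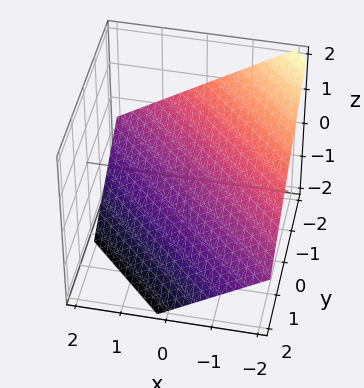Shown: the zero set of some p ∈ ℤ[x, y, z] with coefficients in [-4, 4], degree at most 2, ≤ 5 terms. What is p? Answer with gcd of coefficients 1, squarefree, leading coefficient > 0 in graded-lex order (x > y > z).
(a) deg p = 1. The surface is flat (a plane).
(b) Reading off the gridlines: one y-axis crossing is at y = -1; one x-axis crossing is at x = -1.
(c) Assembling these constraints gives the stated polynomial.

2*x + 2*y + 3*z + 2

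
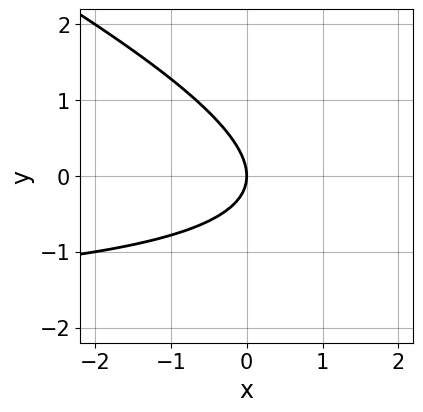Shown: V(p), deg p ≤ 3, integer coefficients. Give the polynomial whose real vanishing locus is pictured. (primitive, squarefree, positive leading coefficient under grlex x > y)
x*y + 2*y^2 + 2*x

First, deg p = 2. The shape is more complex than any degree-1 curve.
Then, checking where it meets the axes: it crosses the y-axis at the gridline y = 0; it meets the x-axis at x = 0 (among the integer gridlines).
Finally, putting this together gives p.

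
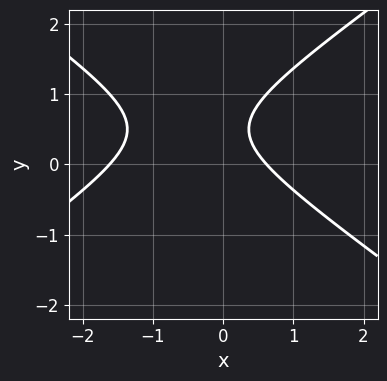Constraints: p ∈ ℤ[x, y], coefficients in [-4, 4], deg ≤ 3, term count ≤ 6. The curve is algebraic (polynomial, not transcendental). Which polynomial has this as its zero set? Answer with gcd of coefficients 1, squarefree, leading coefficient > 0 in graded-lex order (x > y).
x^2 - 2*y^2 + x + 2*y - 1

(a) deg p = 2. A generic line meets the curve in up to 2 points.
(b) Checking where it meets the axes: it misses every integer gridline on the y-axis.
(c) Solving for integer coefficients yields p as stated.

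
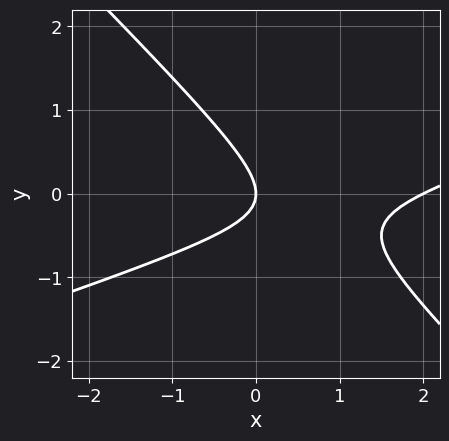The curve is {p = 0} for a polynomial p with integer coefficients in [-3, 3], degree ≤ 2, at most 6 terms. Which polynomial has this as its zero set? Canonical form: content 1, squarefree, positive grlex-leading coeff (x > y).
(a) The degree is 2 — the shape is more complex than any degree-1 curve.
(b) From the axis intercepts and sections: it meets the y-axis at y = 0 (among the integer gridlines); among the integer gridlines, it crosses the x-axis at x ∈ {0, 2}.
(c) Putting this together gives p.

x^2 - 2*x*y - 3*y^2 - 2*x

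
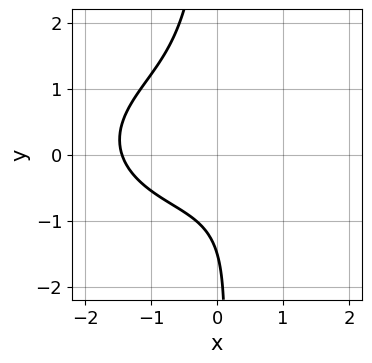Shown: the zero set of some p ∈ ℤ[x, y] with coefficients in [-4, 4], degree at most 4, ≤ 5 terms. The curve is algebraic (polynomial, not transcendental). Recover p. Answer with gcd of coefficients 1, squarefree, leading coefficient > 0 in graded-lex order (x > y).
x^3 + 3*x*y^2 + 2*y + 3

First, the degree is 3 — no degree-2 curve has this shape.
Finally, solving for integer coefficients yields p as stated.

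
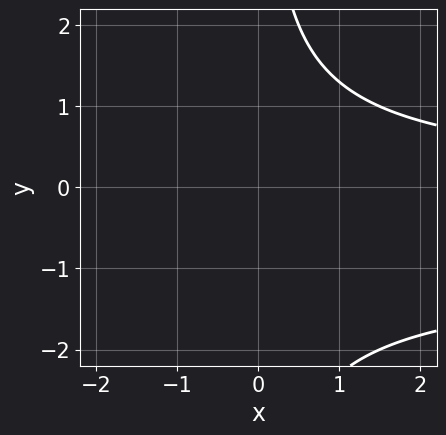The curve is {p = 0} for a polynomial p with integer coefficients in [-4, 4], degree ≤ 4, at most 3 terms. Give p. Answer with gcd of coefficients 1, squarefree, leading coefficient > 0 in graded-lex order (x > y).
x*y^2 + x*y - 3

1. The degree is 3 — the shape is more complex than any degree-2 curve.
2. Reading off the gridlines: the curve avoids every integer y-axis point in the box; the curve avoids every integer x-axis point in the box.
3. These observations pin down the coefficients.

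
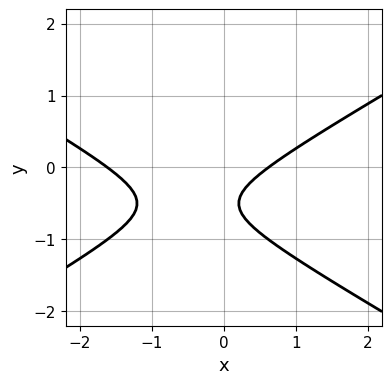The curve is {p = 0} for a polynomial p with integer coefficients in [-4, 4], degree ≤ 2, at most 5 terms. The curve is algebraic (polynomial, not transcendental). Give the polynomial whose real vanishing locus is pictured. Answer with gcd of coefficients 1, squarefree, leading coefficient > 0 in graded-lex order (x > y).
x^2 - 3*y^2 + x - 3*y - 1

Degree: a generic line meets the curve in up to 2 points, so deg p = 2.
Reading off the gridlines: the curve avoids every integer y-axis point in the box.
Together with the visible shape, these determine p as stated.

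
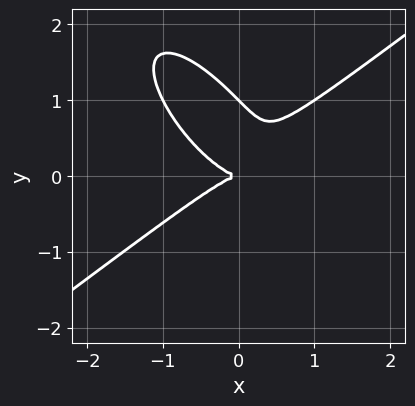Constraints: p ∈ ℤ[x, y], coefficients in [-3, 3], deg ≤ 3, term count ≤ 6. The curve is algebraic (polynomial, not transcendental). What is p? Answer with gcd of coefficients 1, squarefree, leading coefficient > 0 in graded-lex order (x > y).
First, degree: the shape is more complex than any degree-2 curve, so deg p = 3.
Next, from the axis intercepts and sections: it crosses the x-axis at the gridline x = 0; among the integer gridlines, it crosses the y-axis at y ∈ {0, 1}.
Finally, together with the visible shape, these determine p as stated.

x^3 - x*y^2 - y^3 + y^2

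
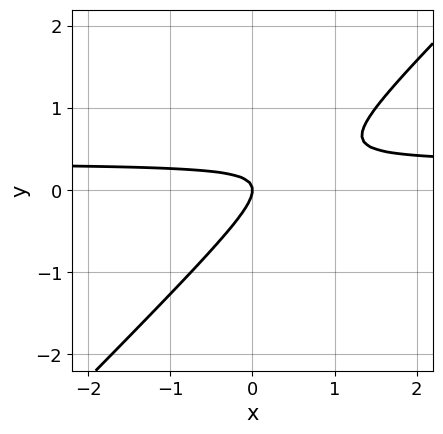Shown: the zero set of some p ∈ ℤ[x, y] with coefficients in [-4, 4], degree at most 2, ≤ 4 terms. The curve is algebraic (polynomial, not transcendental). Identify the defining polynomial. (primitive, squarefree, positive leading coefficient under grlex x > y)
3*x*y - 3*y^2 - x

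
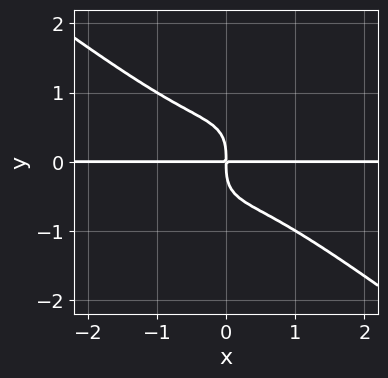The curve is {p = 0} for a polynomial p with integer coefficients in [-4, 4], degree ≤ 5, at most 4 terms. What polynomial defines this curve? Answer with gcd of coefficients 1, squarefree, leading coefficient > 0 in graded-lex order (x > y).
x^3*y - x*y^3 + y^4 + x*y

The degree is 4 — the shape is more complex than any degree-3 curve.
From the axis intercepts and sections: every point of the x-axis in the box is on the curve.
Matching integer coefficients to the picture gives p.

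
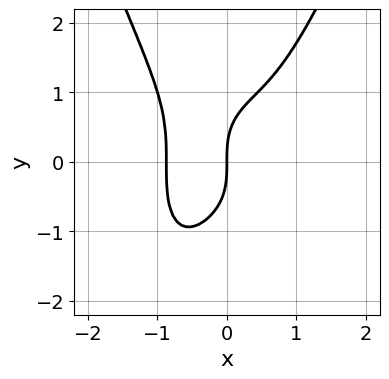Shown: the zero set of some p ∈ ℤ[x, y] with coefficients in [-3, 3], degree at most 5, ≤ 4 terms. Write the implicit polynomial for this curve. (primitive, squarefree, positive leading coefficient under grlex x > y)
3*x^4 - y^3 + 2*x

Degree: the shape is more complex than any degree-3 curve, so deg p = 4.
Observable constraints: one x-axis crossing is at x = 0; it crosses the y-axis at the gridline y = 0.
Assembling these constraints gives the stated polynomial.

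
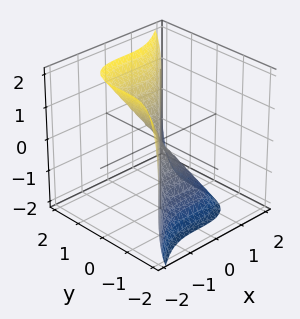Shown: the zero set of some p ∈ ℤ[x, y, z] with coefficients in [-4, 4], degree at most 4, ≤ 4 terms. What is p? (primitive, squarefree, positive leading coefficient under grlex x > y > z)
3*x^3 - 3*y^3 + z^3

(a) Degree: the shape is more complex than any degree-2 surface, so deg p = 3.
(b) Checking where it meets the axes: it meets the x-axis at x = 0 (among the integer gridlines); it crosses the z-axis at the gridline z = 0; one y-axis crossing is at y = 0.
(c) Solving for integer coefficients yields p as stated.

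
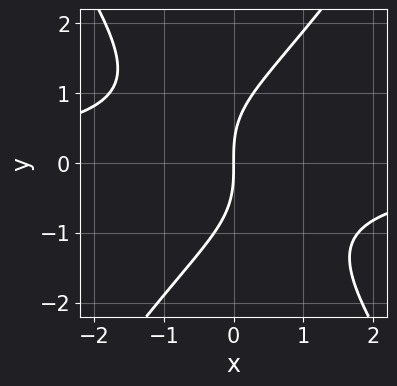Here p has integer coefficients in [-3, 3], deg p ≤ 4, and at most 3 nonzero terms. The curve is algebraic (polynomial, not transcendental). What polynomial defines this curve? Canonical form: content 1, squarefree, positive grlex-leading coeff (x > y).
2*x^2*y - y^3 + 3*x

(a) deg p = 3. No degree-2 curve has this shape.
(b) Reading off the gridlines: it crosses the y-axis at the gridline y = 0; it meets the x-axis at x = 0 (among the integer gridlines).
(c) Solving for integer coefficients yields p as stated.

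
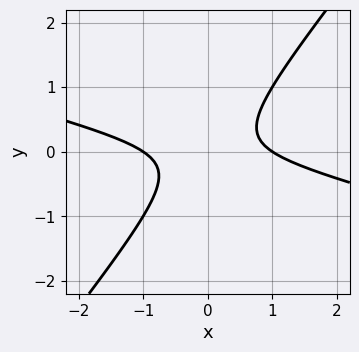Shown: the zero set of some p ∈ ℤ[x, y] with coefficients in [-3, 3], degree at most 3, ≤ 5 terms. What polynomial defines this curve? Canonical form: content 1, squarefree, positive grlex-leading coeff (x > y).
(a) The degree is 2 — the shape is more complex than any degree-1 curve.
(b) From the axis intercepts and sections: among the integer gridlines, it crosses the x-axis at x ∈ {-1, 1}; it misses every integer gridline on the y-axis.
(c) Matching integer coefficients to the picture gives p.

x^2 + 3*x*y - 3*y^2 - 1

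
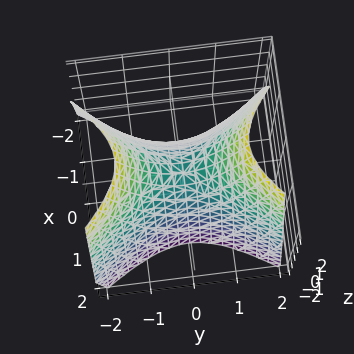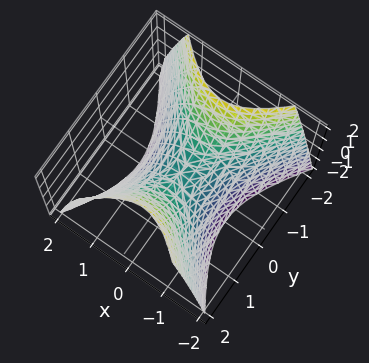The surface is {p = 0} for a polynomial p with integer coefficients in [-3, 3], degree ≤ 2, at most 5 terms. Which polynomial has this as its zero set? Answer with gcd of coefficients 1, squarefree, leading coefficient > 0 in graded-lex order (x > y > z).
3*x^2 - 2*y^2 + 2*z

deg p = 2. A saddle surface; a quadric.
Symmetries: it's symmetric under x → −x, forcing even powers of x; the y ↦ −y reflection is a symmetry, so y appears only in even powers.
From the axis intercepts and sections: one z-axis crossing is at z = 0; one y-axis crossing is at y = 0; one x-axis crossing is at x = 0.
The integer polynomial consistent with all of this is the stated p.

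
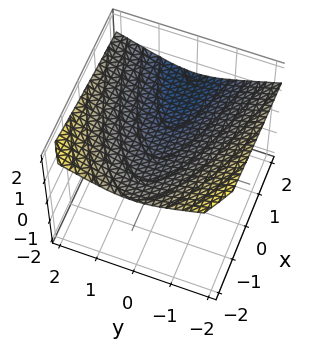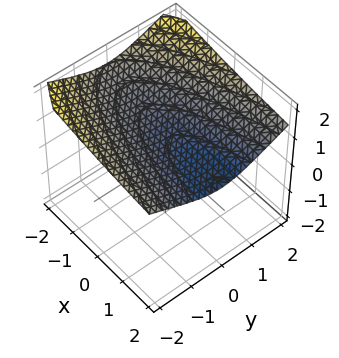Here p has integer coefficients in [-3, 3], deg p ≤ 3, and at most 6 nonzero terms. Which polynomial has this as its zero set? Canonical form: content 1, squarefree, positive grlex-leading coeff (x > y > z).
1. deg p = 3.
2. Checking where it meets the axes: no y-intercept at any integer in the box; it misses every integer gridline on the x-axis.
3. Together with the visible shape, these determine p as stated.

x*z^2 + 2*z^3 - 2*y^2 - 2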